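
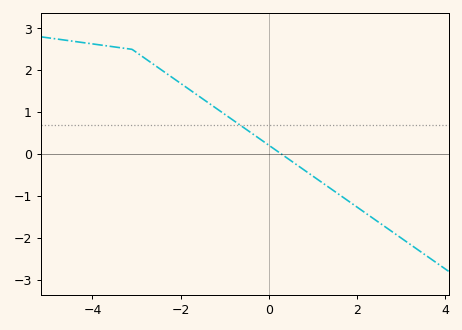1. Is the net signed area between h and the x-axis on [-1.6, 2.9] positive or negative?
negative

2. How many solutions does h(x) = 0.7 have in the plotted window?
1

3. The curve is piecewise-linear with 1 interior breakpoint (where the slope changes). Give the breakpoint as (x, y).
(-3.1, 2.5)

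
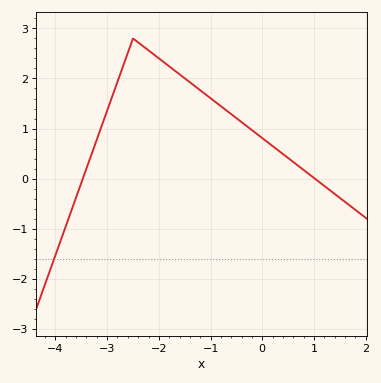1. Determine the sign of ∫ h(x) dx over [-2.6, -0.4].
positive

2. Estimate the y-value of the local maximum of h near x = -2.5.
2.8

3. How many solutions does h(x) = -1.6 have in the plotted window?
1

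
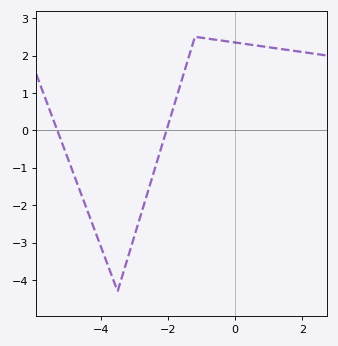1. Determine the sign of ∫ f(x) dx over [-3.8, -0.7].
negative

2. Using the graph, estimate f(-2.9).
-2.5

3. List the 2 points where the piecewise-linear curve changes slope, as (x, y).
(-3.5, -4.3); (-1.2, 2.5)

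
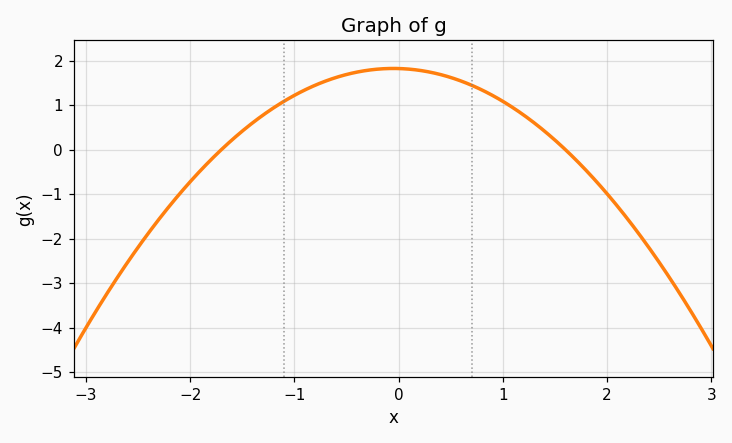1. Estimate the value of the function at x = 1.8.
-0.5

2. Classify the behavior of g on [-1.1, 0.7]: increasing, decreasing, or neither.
neither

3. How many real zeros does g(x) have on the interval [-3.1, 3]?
2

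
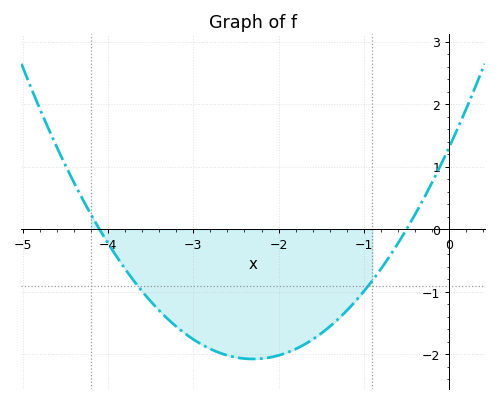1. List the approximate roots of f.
-4.1, -0.5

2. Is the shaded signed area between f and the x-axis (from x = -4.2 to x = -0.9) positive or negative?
negative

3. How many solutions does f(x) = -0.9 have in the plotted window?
2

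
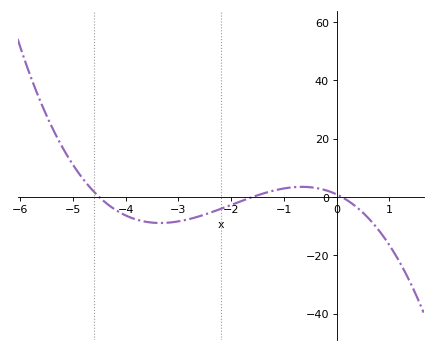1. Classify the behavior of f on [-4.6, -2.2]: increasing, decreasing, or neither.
neither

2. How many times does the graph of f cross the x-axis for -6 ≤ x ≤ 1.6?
3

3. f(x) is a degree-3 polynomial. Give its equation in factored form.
y = -1.28(x + 4.5)(x + 1.6)(x - 0.1)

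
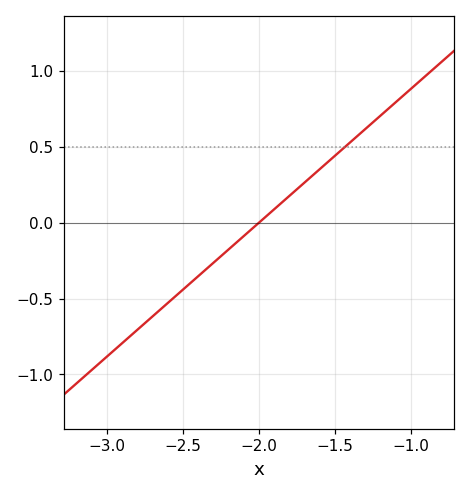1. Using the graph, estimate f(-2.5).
-0.44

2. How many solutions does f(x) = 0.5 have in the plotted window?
1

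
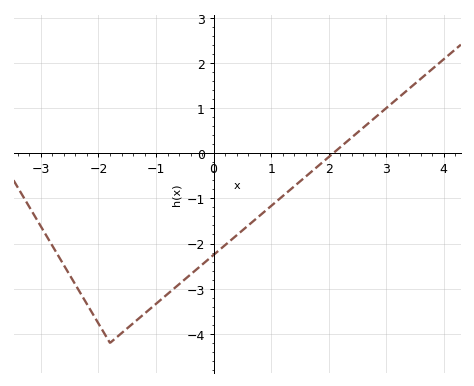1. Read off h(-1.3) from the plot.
-3.66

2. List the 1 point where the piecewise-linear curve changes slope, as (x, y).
(-1.8, -4.2)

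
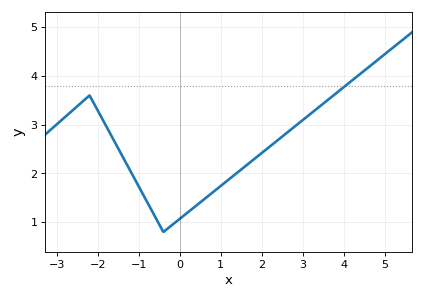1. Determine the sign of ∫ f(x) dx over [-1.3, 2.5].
positive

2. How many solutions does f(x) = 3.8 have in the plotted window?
1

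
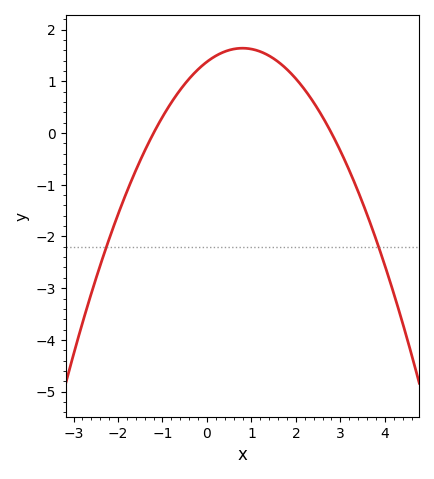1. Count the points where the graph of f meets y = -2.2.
2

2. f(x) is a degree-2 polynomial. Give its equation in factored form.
y = -0.41(x + 1.2)(x - 2.8)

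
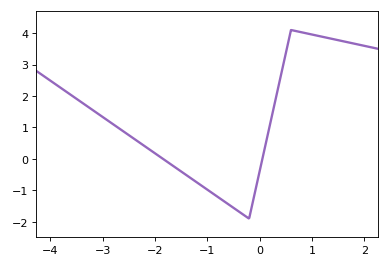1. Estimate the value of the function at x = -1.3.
-0.629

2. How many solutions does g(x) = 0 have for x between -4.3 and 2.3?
2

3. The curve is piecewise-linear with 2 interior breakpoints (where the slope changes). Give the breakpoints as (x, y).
(-0.2, -1.9); (0.6, 4.1)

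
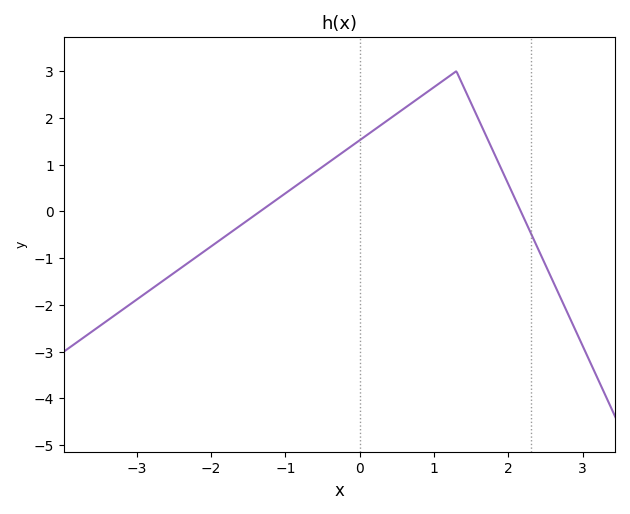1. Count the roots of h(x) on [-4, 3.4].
2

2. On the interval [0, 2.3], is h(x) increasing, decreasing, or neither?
neither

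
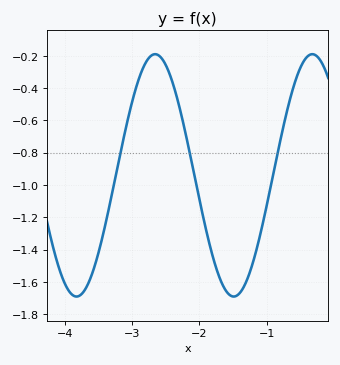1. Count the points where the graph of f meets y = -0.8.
3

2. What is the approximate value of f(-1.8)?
-1.44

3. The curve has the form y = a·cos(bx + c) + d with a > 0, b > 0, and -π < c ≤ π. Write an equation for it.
y = 0.75cos(2.7x + 0.87) - 0.94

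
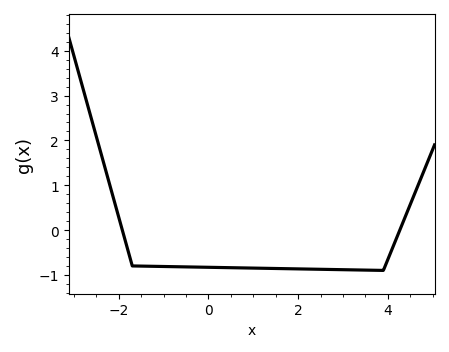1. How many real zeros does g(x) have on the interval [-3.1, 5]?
2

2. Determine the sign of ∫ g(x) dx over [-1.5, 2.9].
negative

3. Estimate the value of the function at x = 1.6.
-0.9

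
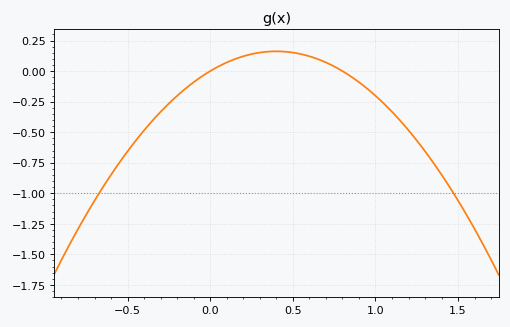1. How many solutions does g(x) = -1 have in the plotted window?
2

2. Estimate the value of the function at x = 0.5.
0.15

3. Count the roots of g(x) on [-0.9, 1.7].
2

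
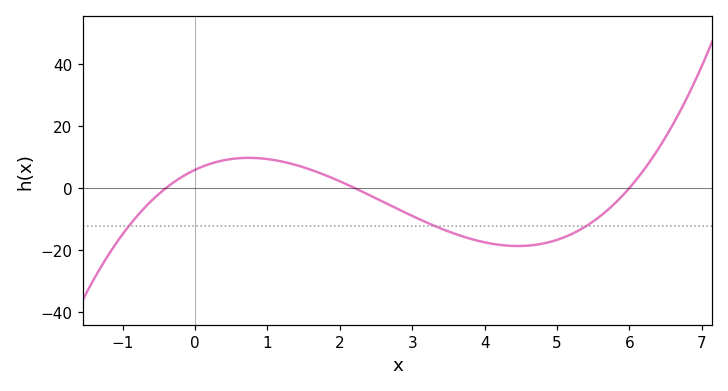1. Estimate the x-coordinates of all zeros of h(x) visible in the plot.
-0.4, 2.2, 6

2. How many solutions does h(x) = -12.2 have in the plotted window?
3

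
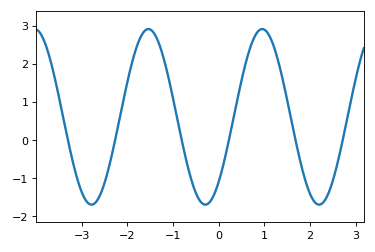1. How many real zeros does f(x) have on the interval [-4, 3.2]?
6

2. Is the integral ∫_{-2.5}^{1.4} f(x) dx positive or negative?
positive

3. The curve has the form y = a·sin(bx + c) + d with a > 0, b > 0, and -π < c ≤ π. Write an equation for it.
y = 2.3sin(2.52x - 0.832) + 0.61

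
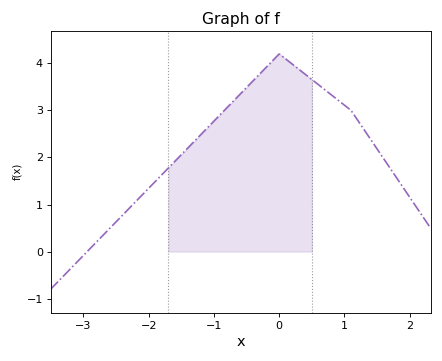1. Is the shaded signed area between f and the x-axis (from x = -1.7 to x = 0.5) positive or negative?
positive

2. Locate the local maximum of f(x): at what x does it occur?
0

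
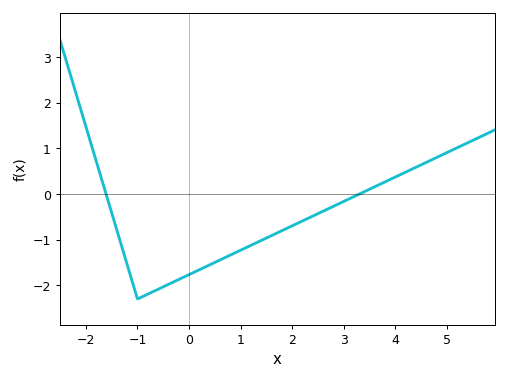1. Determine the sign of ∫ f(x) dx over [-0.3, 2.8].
negative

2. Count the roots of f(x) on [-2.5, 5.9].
2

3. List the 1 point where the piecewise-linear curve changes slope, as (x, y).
(-1, -2.3)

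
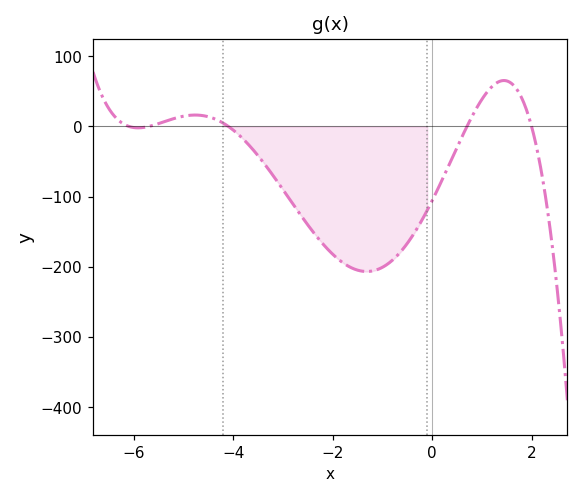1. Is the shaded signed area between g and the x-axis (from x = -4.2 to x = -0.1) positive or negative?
negative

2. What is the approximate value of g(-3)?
-90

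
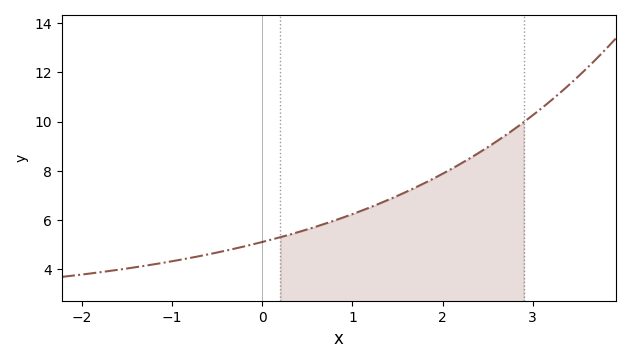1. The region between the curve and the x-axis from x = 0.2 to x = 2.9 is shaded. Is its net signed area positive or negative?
positive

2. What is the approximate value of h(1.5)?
7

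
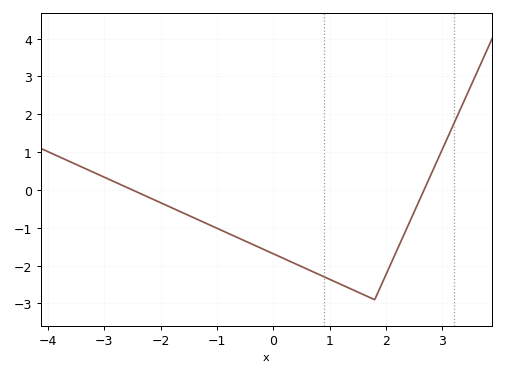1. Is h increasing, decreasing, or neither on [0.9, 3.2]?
neither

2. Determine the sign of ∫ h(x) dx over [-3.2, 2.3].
negative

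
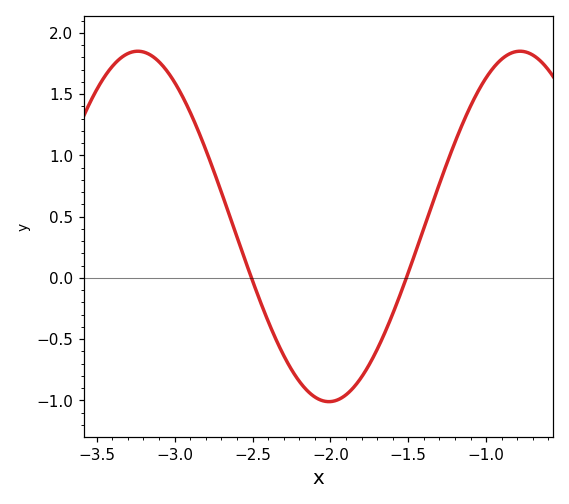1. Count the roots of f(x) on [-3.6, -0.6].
2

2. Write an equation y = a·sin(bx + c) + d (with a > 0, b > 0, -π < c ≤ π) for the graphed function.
y = 1.43sin(2.56x - 2.71) + 0.42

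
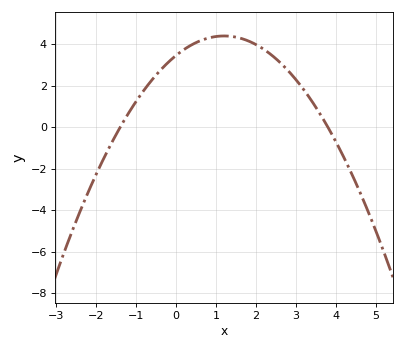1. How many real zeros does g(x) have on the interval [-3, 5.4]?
2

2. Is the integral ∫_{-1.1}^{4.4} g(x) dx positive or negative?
positive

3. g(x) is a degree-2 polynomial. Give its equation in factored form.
y = -0.65(x + 1.4)(x - 3.8)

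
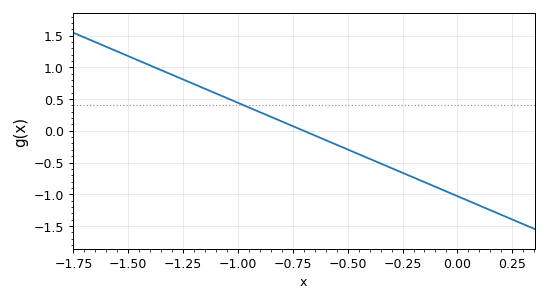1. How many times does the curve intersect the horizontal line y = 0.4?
1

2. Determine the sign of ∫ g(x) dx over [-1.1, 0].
negative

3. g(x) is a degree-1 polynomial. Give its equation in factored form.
y = -1.47(x + 0.7)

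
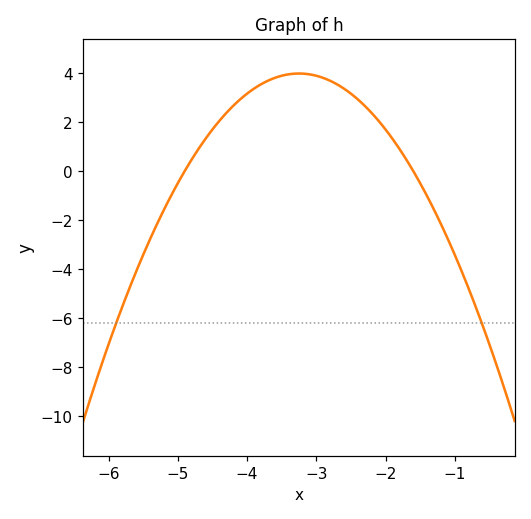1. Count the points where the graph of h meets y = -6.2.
2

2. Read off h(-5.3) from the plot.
-2.16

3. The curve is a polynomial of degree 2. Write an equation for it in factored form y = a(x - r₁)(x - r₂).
y = -1.46(x + 4.9)(x + 1.6)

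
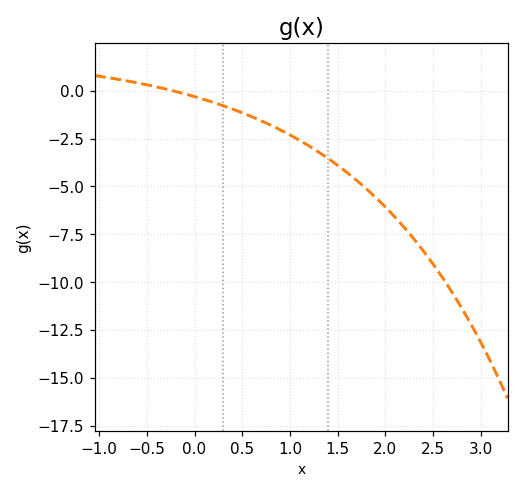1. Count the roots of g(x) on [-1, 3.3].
1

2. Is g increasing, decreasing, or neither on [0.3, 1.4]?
decreasing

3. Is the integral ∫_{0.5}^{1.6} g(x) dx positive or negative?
negative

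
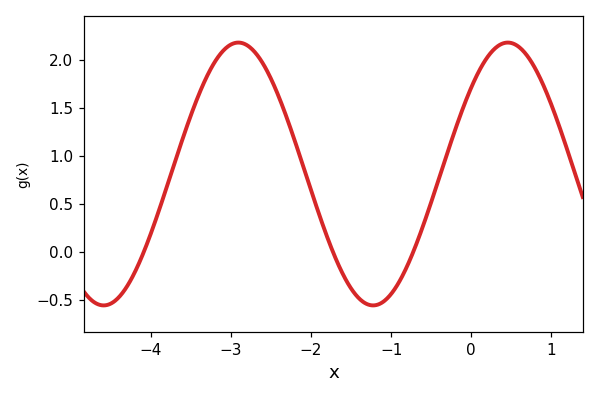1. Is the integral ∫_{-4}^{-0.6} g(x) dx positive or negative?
positive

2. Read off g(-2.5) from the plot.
1.8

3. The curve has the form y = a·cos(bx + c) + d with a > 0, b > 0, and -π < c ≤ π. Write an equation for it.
y = 1.37cos(1.9x - 0.85) + 0.81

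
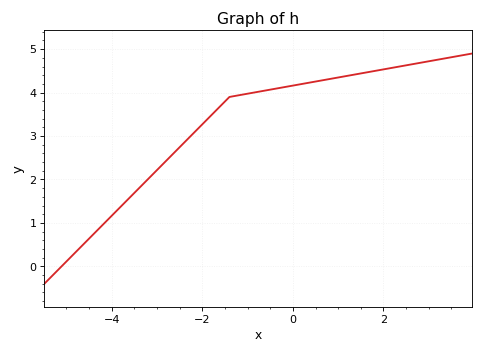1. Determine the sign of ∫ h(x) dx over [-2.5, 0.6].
positive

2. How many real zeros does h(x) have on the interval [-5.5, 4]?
1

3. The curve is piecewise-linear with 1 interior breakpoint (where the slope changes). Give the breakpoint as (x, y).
(-1.4, 3.9)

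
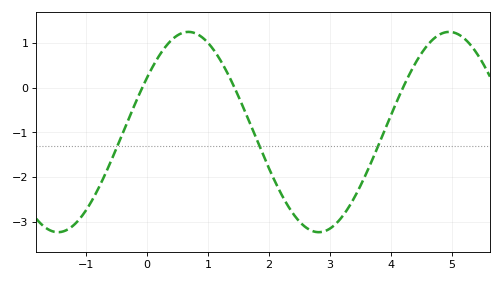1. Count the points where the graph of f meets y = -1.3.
3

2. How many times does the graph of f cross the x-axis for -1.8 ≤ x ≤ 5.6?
3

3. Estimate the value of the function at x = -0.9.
-2.5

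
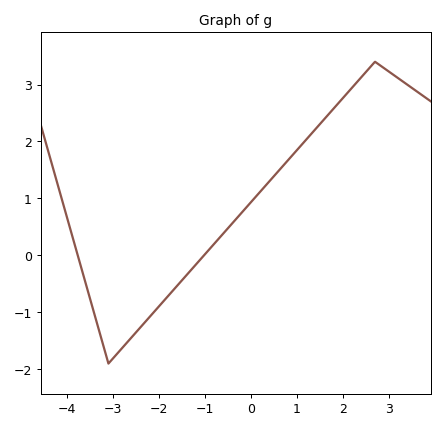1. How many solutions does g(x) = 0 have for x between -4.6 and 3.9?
2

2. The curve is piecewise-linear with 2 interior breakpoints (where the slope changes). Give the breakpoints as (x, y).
(-3.1, -1.9); (2.7, 3.4)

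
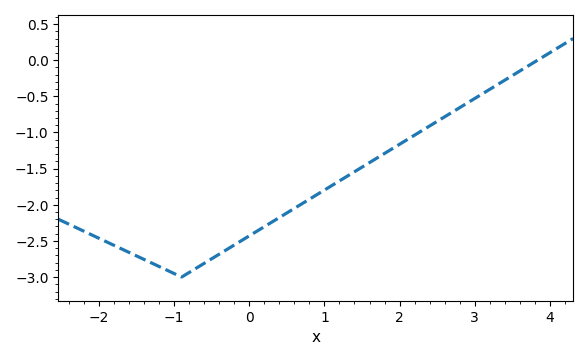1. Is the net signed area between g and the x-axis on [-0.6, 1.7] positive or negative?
negative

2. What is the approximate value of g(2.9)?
-0.593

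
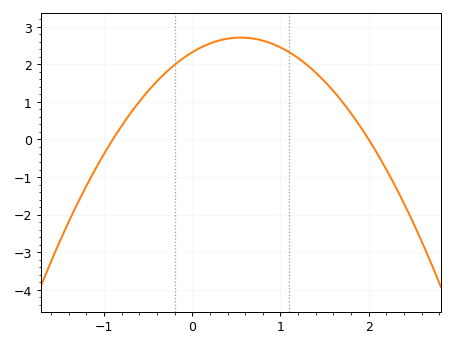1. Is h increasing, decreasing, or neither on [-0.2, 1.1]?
neither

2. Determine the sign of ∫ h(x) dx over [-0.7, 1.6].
positive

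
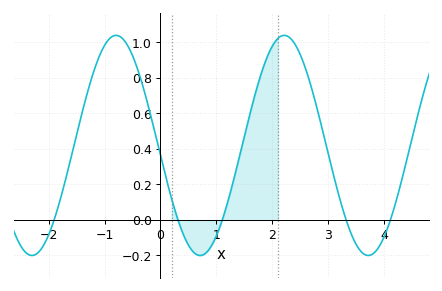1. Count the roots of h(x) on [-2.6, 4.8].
5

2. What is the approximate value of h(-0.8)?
1.04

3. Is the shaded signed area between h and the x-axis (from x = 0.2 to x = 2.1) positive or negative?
positive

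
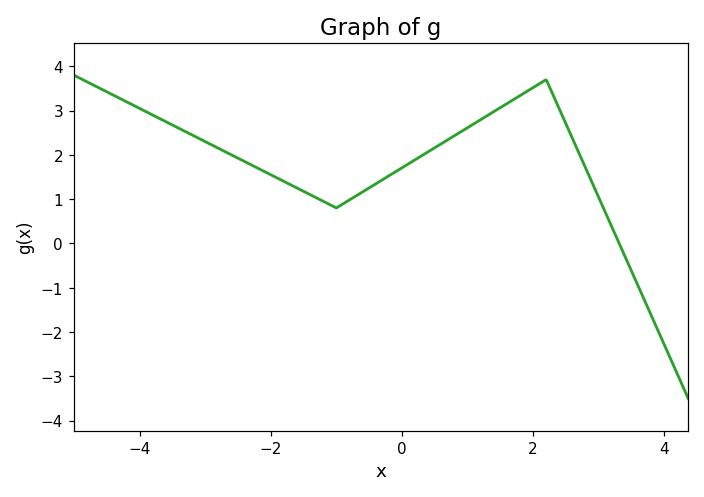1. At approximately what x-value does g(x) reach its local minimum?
-1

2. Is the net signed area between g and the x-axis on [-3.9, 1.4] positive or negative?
positive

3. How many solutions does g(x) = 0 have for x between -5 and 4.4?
1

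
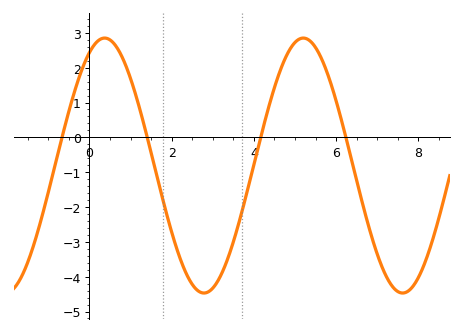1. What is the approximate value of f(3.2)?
-3.95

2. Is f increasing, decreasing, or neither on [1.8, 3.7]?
neither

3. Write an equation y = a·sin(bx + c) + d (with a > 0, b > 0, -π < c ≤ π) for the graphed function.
y = 3.66sin(1.3x + 1.09) - 0.81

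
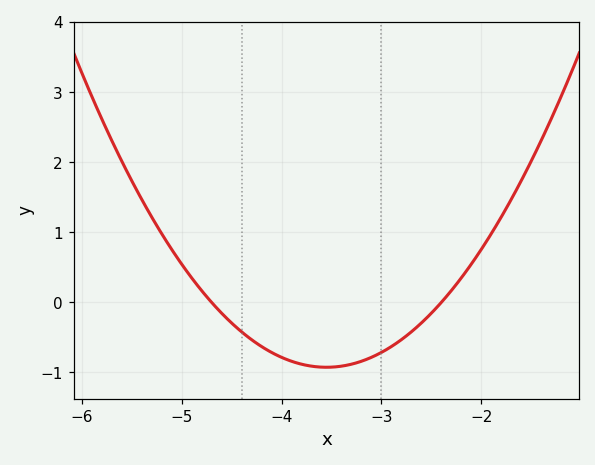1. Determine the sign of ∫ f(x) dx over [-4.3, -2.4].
negative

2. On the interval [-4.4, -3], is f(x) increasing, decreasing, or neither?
neither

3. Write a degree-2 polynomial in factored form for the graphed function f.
y = 0.7(x + 4.7)(x + 2.4)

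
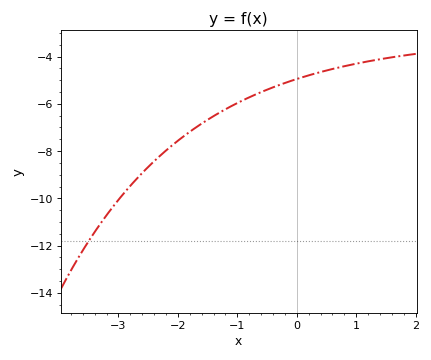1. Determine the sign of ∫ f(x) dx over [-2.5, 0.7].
negative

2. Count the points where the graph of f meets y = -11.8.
1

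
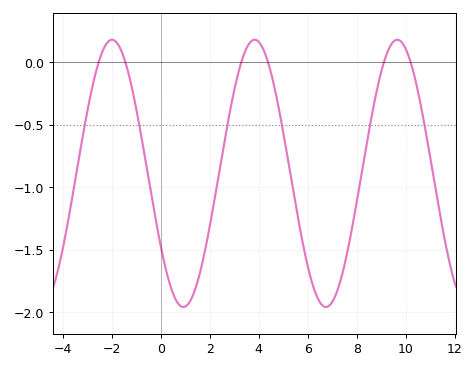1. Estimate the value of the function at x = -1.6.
0.1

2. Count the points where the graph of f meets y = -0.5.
6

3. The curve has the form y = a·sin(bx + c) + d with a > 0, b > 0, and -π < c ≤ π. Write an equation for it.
y = 1.07sin(1.1x - 2.6) - 0.89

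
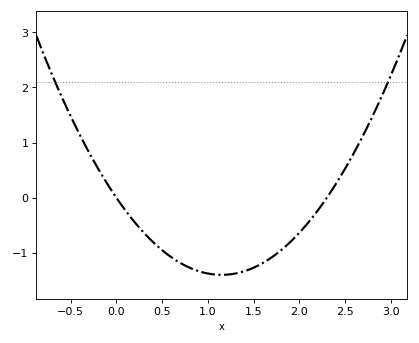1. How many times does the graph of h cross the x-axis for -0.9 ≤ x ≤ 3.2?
2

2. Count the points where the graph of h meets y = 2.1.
2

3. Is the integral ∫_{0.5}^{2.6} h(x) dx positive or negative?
negative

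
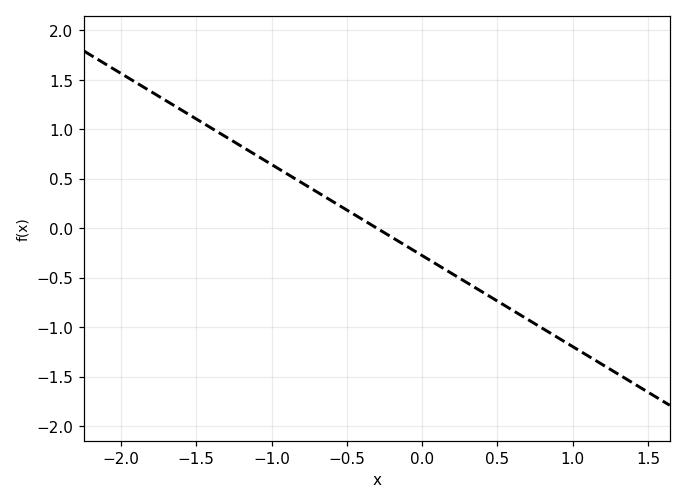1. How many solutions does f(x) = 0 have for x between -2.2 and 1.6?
1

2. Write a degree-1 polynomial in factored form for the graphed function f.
y = -0.92(x + 0.3)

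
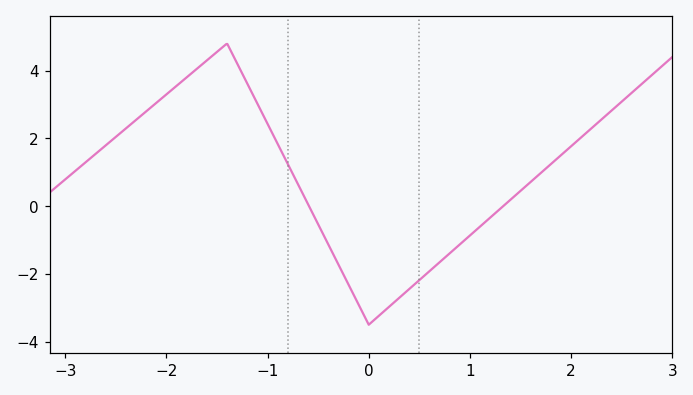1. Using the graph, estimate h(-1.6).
4.3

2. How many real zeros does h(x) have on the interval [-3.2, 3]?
2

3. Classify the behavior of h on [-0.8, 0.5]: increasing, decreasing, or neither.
neither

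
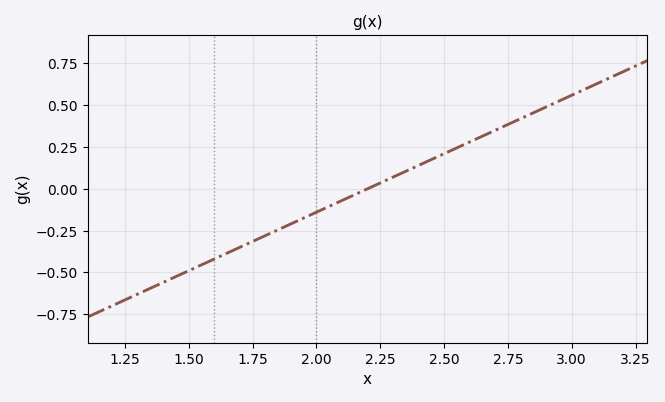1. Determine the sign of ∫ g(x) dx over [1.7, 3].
positive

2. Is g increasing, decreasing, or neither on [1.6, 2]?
increasing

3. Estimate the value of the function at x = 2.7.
0.35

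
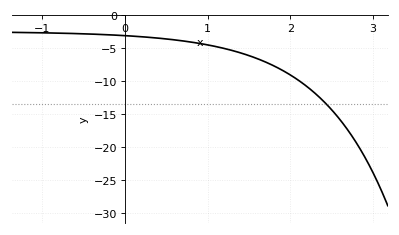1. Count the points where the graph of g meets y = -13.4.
1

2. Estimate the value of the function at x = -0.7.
-2.75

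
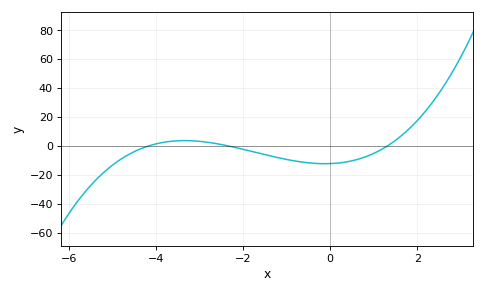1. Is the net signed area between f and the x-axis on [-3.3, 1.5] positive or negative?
negative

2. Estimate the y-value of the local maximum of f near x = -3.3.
3.94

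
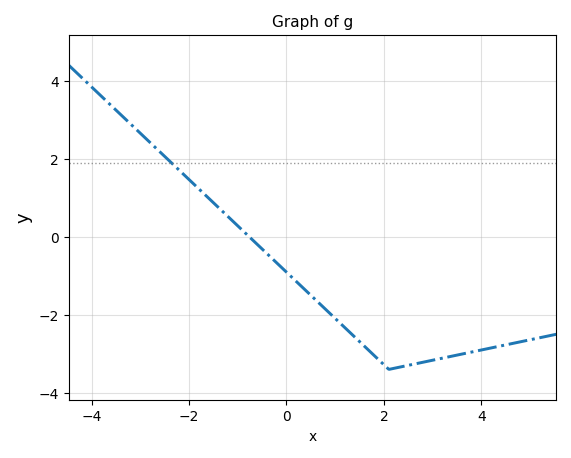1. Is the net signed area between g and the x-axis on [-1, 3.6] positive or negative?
negative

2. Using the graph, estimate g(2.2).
-3.37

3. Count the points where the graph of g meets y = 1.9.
1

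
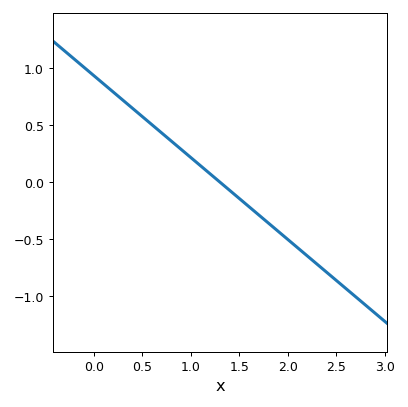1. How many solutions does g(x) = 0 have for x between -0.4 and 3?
1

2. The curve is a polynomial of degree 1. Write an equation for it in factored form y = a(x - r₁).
y = -0.72(x - 1.3)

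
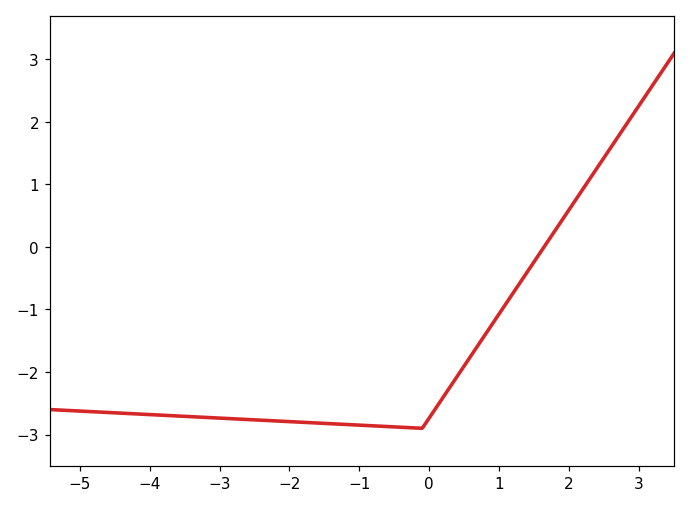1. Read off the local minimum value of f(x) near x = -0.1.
-2.9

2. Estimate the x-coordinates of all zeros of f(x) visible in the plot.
1.6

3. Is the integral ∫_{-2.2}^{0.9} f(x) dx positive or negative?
negative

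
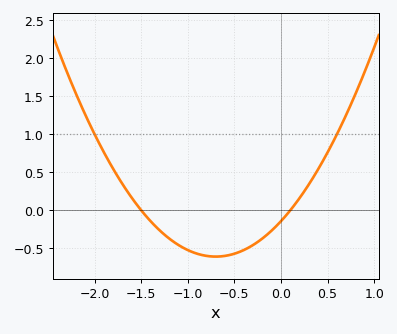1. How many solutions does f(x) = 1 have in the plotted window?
2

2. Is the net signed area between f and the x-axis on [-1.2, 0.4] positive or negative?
negative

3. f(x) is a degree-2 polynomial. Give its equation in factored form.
y = 0.95(x + 1.5)(x - 0.1)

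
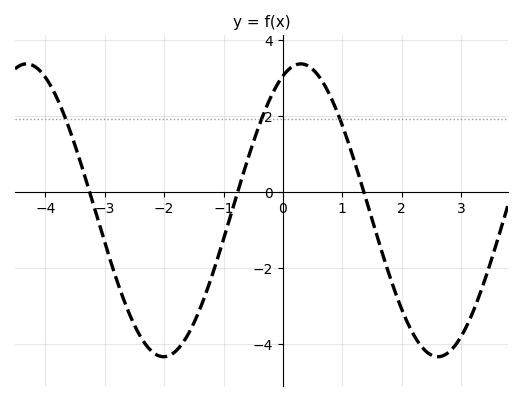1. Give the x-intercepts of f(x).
-3.2, -0.8, 1.4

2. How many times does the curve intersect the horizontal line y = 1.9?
3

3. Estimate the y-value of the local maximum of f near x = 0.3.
3.4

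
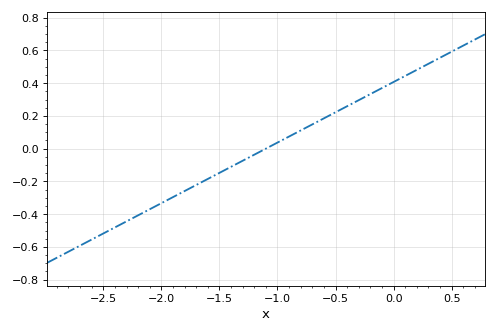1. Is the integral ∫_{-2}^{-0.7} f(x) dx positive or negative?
negative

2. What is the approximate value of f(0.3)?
0.52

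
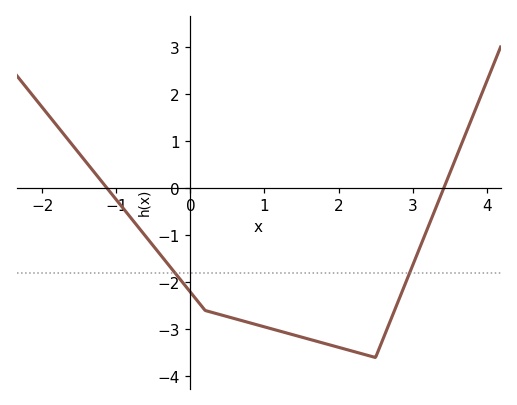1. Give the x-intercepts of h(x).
-1.12, 3.42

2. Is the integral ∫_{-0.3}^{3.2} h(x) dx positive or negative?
negative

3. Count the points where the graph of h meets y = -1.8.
2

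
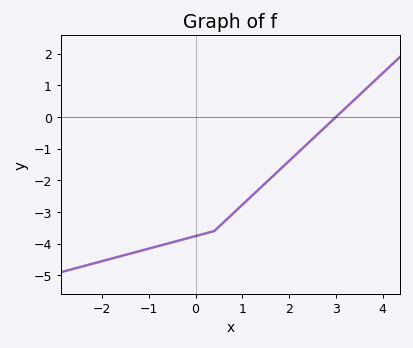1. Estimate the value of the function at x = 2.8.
-0.273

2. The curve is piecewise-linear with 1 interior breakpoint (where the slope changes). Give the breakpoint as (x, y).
(0.4, -3.6)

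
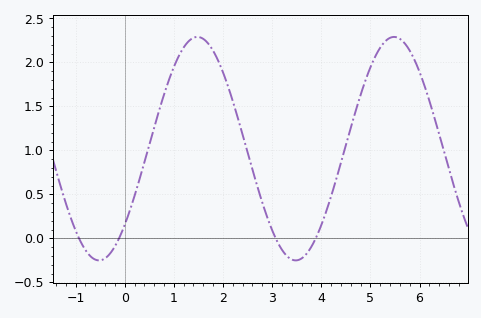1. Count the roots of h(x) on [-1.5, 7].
4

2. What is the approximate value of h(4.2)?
0.478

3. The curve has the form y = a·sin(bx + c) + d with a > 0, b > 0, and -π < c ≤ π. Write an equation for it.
y = 1.27sin(1.57x - 0.752) + 1.02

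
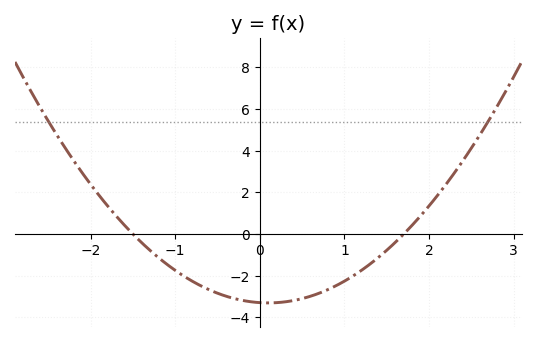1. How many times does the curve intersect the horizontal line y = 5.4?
2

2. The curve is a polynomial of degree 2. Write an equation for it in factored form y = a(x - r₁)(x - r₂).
y = 1.29(x + 1.5)(x - 1.7)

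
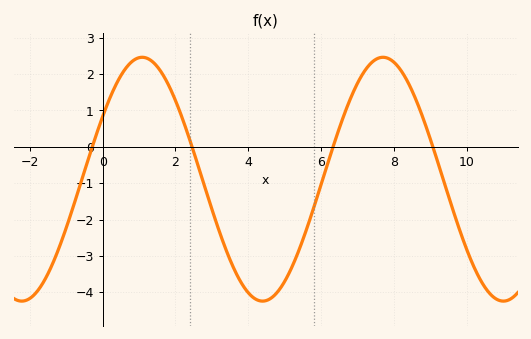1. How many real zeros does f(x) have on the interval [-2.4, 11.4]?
4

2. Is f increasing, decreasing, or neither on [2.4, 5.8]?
neither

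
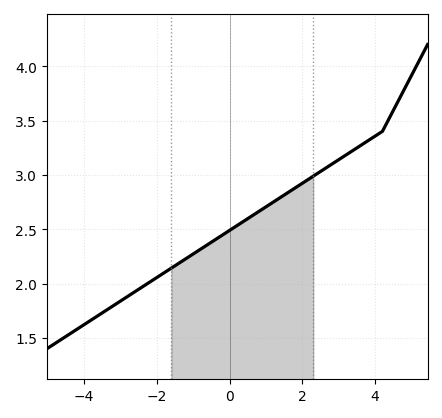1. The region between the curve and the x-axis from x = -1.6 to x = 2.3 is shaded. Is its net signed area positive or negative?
positive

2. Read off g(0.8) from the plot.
2.66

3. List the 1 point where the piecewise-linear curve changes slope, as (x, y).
(4.2, 3.4)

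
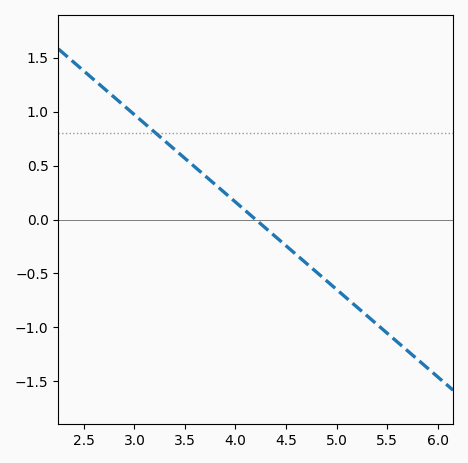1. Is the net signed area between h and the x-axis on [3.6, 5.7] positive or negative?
negative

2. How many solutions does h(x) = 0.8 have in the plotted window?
1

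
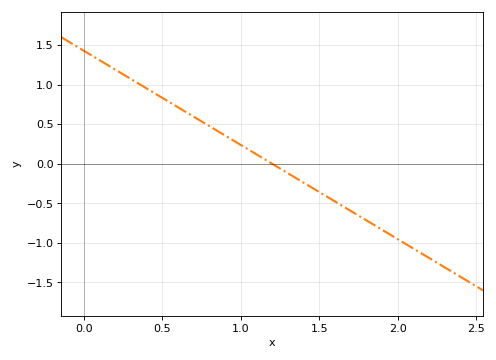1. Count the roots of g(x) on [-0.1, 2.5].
1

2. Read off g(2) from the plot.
-0.952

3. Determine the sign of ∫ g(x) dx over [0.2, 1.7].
positive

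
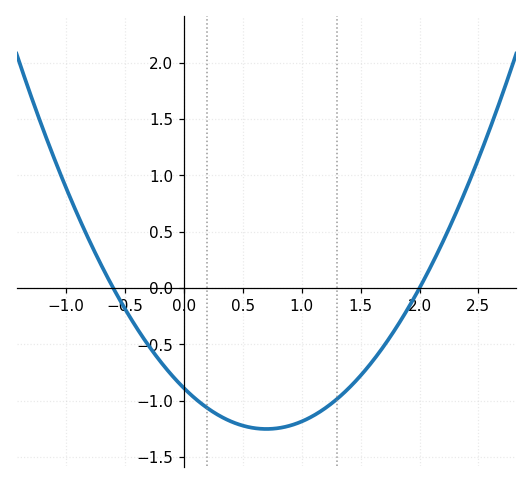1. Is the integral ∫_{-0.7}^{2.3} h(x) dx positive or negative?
negative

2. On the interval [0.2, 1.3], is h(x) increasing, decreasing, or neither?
neither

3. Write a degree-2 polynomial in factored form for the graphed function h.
y = 0.74(x + 0.6)(x - 2)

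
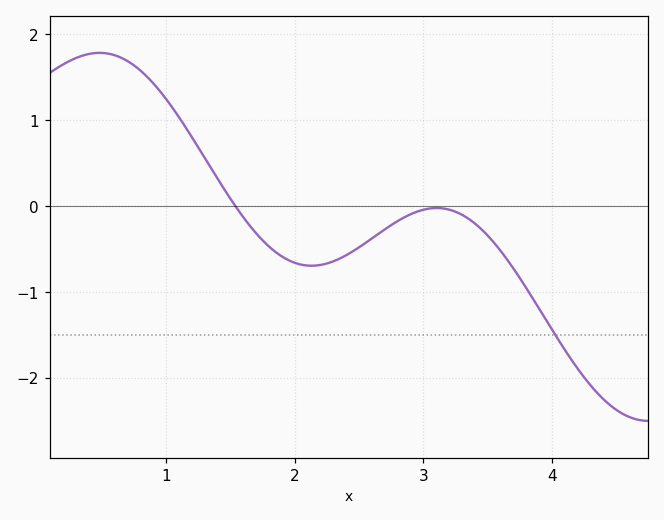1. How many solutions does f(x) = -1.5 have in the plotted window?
1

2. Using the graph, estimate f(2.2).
-0.7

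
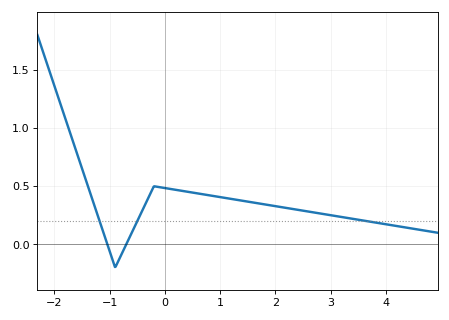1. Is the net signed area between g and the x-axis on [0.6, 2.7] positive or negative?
positive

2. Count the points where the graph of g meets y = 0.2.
3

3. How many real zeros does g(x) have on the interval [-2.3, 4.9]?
2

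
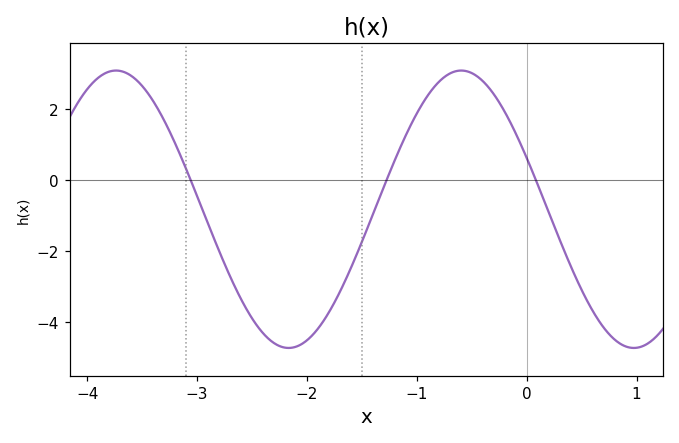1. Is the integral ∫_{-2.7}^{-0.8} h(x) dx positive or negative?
negative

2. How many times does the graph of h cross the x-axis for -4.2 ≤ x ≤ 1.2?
3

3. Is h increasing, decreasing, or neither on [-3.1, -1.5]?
neither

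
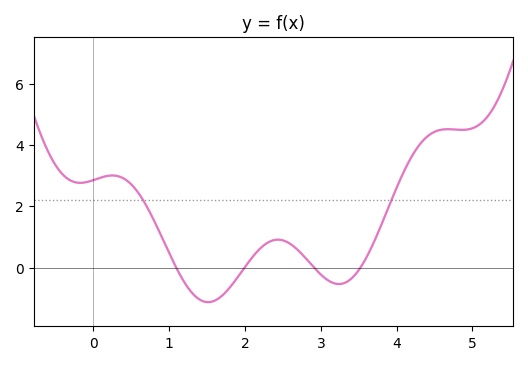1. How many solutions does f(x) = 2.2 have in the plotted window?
2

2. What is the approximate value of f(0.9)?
1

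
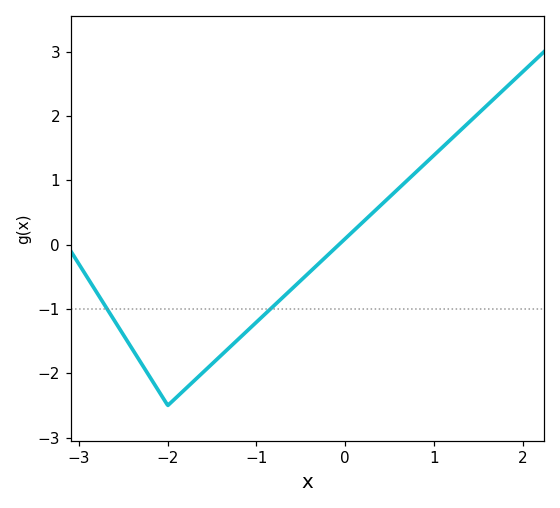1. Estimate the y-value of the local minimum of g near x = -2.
-2.5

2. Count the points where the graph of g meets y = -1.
2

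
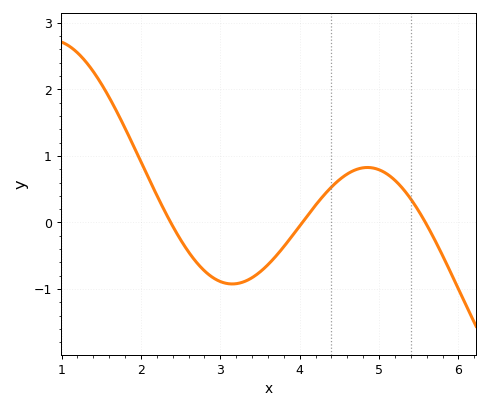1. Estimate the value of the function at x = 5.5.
0.2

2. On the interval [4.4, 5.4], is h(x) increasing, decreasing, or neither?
neither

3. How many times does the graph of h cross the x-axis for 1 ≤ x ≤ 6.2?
3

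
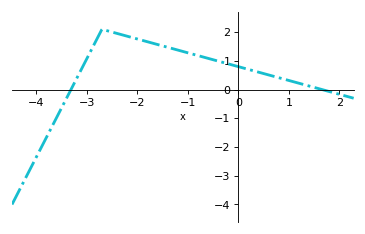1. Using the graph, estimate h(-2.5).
2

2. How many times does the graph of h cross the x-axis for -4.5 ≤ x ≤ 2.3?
2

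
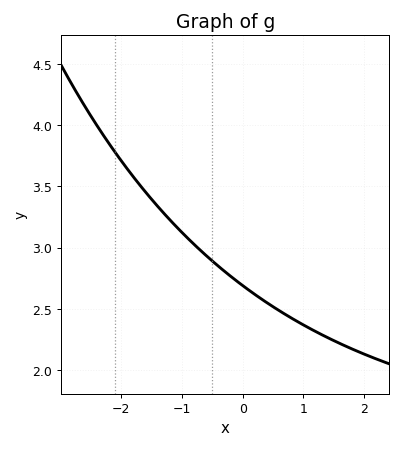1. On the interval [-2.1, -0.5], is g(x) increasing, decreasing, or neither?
decreasing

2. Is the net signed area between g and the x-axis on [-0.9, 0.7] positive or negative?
positive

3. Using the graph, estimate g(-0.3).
2.8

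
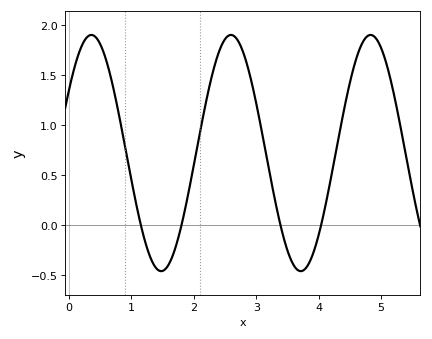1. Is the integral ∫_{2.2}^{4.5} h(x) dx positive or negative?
positive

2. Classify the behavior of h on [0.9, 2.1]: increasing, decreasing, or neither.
neither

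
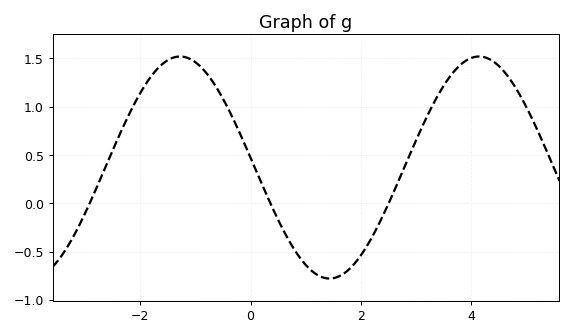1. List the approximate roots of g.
-3, 0.4, 2.6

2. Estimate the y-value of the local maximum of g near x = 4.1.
1.5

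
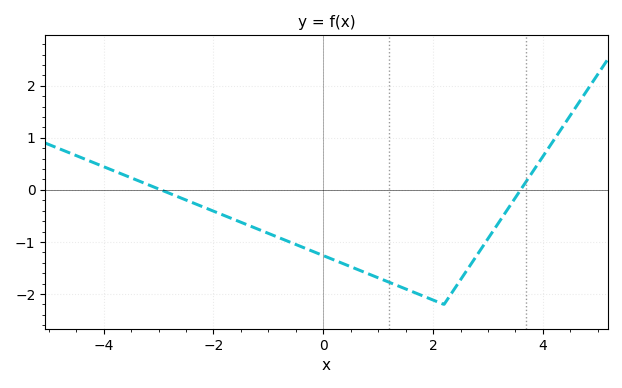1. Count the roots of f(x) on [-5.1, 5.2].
2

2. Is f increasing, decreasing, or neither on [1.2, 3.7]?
neither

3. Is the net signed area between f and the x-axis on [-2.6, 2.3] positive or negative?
negative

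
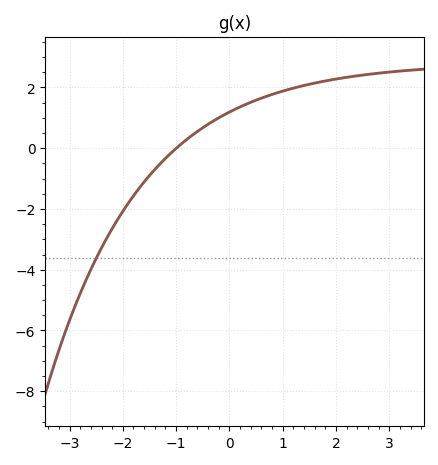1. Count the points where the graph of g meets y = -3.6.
1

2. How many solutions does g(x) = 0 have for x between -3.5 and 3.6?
1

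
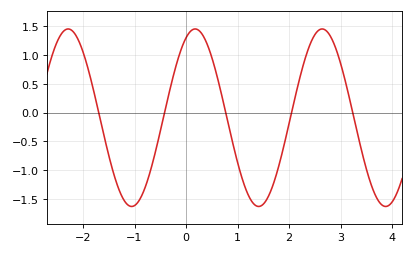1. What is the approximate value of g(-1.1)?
-1.6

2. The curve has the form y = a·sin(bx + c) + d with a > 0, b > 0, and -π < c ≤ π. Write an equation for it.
y = 1.54sin(2.5x + 1.1) - 0.09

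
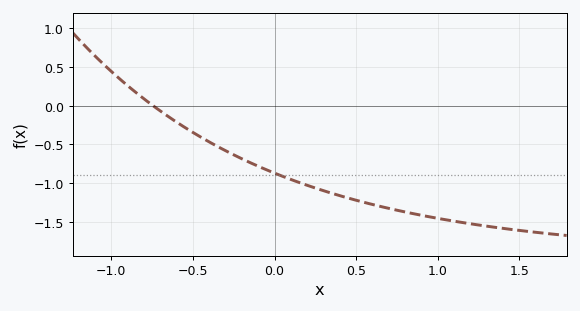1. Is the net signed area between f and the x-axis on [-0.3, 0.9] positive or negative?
negative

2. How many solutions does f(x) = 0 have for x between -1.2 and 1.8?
1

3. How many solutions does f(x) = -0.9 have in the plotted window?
1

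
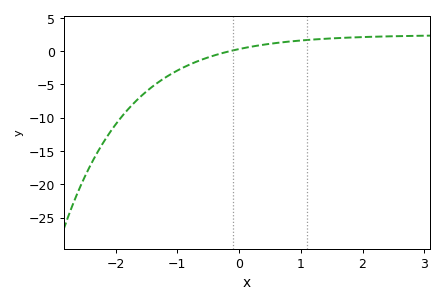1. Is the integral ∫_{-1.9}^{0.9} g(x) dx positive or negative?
negative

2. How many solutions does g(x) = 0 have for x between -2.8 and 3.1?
1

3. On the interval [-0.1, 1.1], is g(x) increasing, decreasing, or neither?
increasing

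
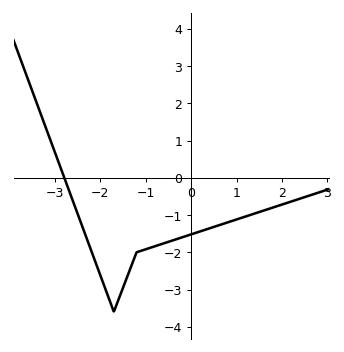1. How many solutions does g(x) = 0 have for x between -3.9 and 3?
1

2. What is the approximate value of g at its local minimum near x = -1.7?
-3.59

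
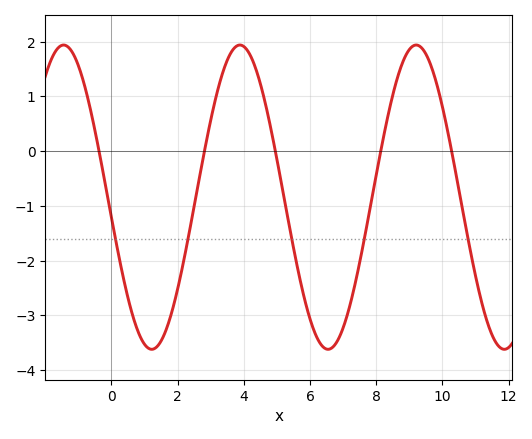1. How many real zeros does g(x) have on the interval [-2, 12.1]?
5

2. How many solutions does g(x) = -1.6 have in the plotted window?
5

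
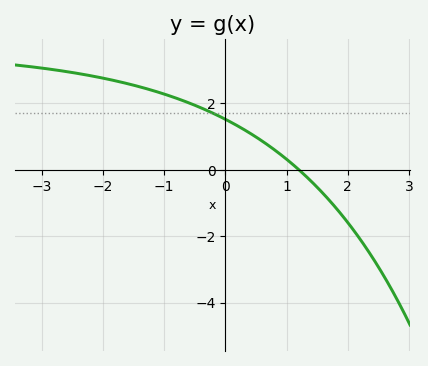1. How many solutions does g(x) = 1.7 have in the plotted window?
1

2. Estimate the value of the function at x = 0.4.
1.2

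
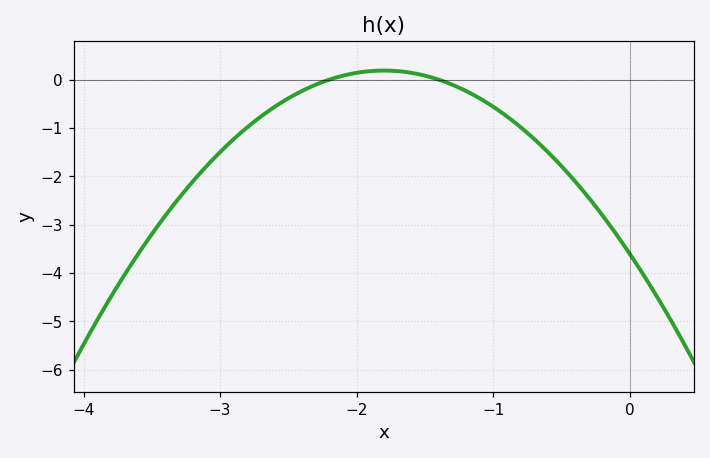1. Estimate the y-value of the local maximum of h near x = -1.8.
0.187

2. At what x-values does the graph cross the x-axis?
-2.2, -1.4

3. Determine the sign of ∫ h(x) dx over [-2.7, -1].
negative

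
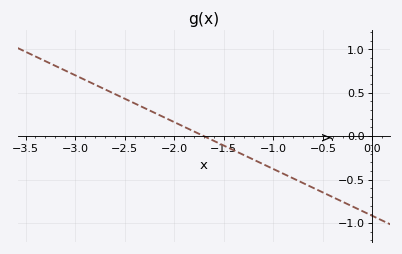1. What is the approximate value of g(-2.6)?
0.486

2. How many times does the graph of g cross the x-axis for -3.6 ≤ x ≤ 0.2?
1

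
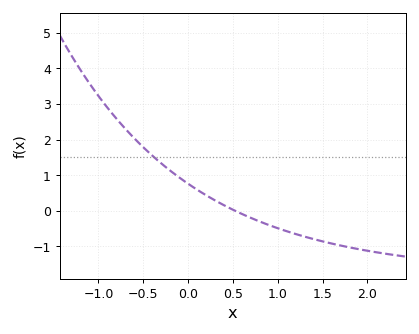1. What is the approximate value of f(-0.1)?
0.938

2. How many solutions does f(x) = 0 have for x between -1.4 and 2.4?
1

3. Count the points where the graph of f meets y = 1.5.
1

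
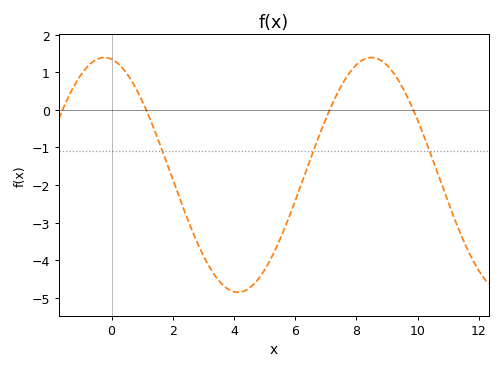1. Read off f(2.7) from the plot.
-3.34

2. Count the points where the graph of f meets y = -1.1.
3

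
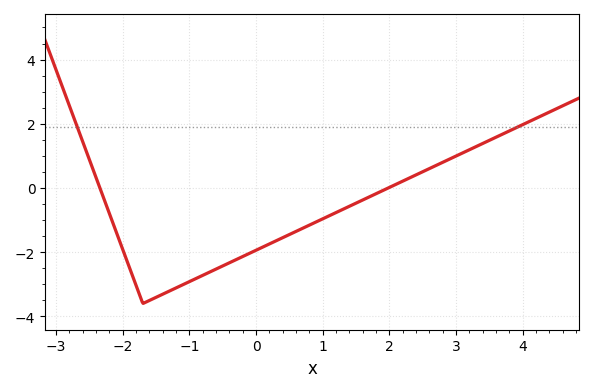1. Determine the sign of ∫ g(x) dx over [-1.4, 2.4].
negative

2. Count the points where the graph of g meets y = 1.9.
2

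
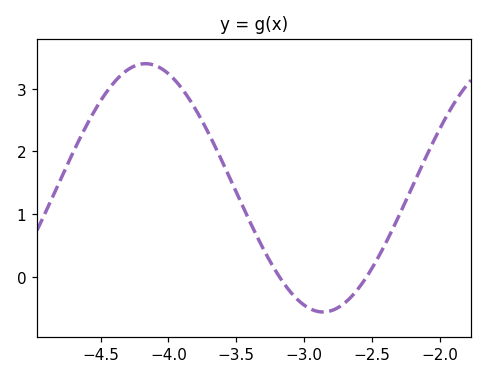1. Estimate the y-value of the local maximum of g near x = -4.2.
3.4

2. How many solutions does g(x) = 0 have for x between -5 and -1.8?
2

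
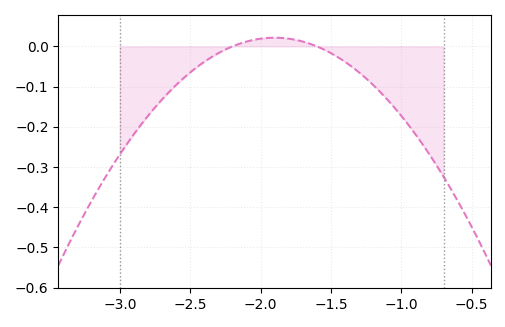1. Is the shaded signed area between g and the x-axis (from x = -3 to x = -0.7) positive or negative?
negative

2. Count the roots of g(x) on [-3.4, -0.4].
2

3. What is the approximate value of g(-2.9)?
-0.22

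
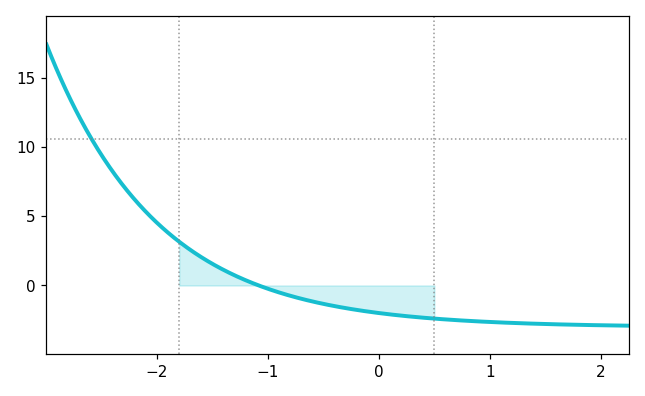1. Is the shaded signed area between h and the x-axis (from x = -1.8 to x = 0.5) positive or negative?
negative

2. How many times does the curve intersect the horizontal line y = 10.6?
1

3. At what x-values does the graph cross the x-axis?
-1.08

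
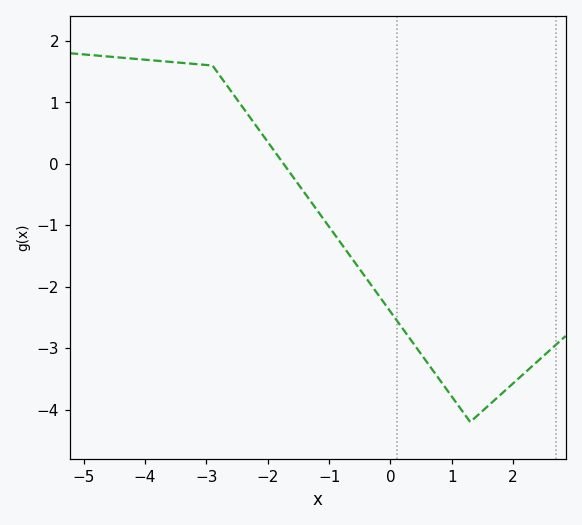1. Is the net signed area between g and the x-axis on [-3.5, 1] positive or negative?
negative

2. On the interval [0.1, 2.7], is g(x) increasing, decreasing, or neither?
neither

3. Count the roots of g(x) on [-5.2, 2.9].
1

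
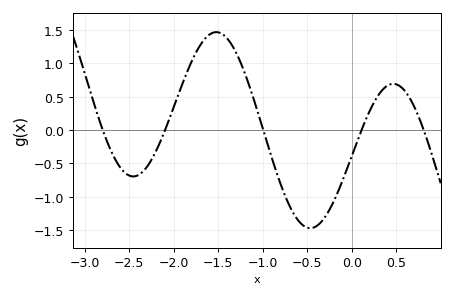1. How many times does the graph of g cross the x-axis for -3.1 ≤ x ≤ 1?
5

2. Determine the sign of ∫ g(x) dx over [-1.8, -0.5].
positive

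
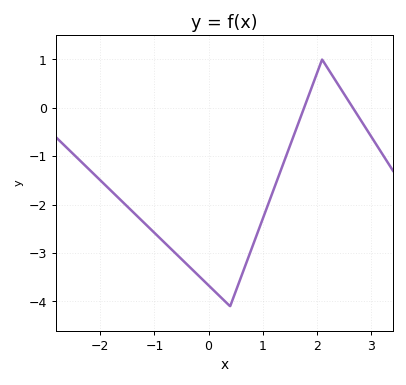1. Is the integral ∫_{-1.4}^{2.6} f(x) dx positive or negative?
negative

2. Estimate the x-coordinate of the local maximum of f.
2.1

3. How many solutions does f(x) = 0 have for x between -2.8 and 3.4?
2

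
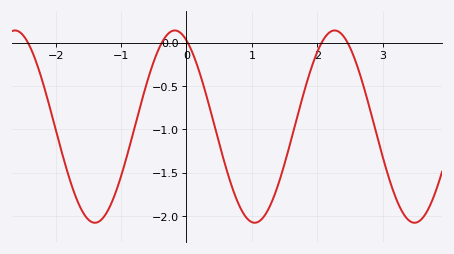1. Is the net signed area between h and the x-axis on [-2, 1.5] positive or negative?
negative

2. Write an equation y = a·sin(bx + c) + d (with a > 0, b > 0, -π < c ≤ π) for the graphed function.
y = 1.11sin(2.6x + 2) - 0.97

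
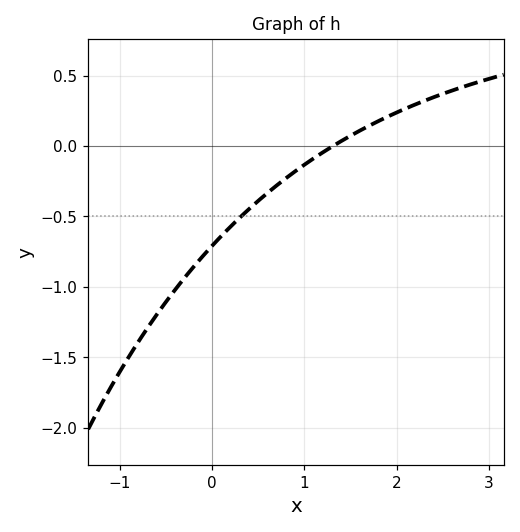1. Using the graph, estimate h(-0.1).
-0.783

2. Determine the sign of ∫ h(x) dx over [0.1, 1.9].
negative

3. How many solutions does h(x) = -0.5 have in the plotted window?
1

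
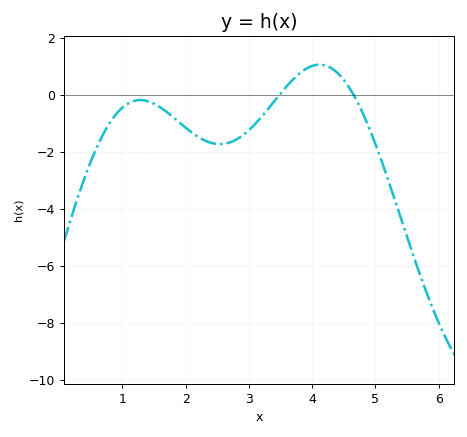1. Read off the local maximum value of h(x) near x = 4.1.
1.06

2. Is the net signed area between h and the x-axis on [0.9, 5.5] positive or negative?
negative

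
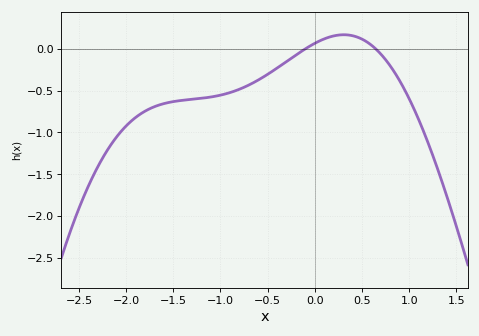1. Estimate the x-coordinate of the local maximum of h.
0.3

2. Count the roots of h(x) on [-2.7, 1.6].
2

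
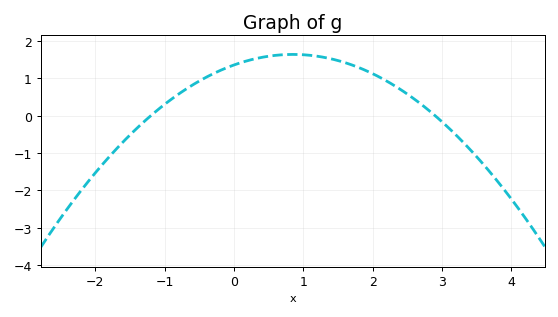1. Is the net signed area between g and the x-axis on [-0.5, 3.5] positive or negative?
positive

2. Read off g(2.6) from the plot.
0.445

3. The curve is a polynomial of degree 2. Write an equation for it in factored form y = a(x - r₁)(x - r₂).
y = -0.39(x + 1.2)(x - 2.9)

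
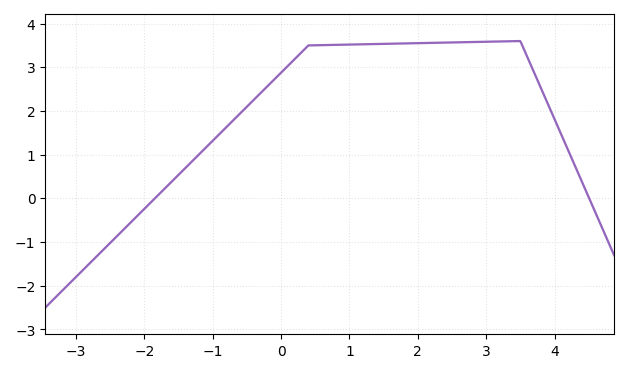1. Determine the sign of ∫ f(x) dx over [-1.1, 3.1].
positive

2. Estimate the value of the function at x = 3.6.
3.24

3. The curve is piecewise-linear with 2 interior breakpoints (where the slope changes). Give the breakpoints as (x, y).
(0.4, 3.5); (3.5, 3.6)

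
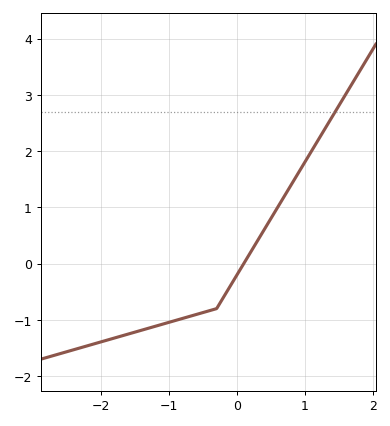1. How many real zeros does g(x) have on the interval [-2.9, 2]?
1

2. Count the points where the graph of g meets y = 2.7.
1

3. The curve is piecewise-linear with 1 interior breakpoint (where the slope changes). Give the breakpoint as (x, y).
(-0.3, -0.8)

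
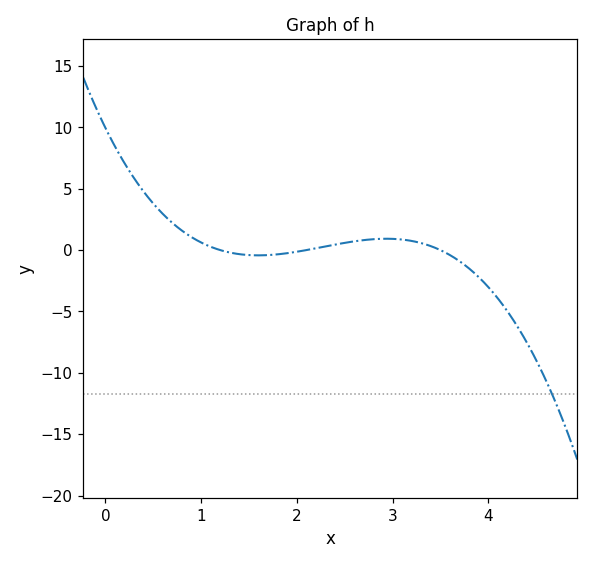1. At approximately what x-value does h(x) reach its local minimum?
1.6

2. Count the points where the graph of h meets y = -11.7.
1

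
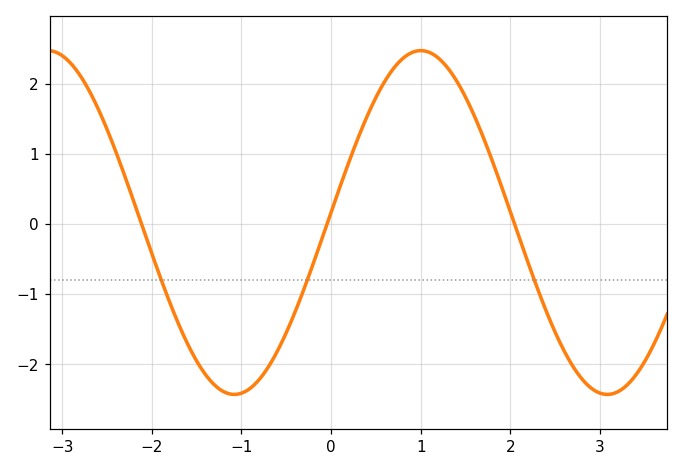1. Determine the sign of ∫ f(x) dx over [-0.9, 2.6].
positive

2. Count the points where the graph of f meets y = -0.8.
3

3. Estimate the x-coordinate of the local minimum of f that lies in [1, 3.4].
3.08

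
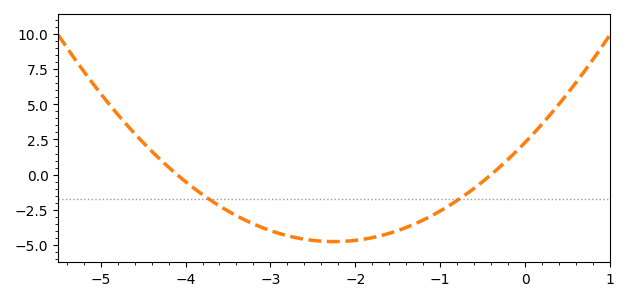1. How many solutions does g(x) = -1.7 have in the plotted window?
2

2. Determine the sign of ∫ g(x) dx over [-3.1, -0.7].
negative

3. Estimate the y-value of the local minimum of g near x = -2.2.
-4.8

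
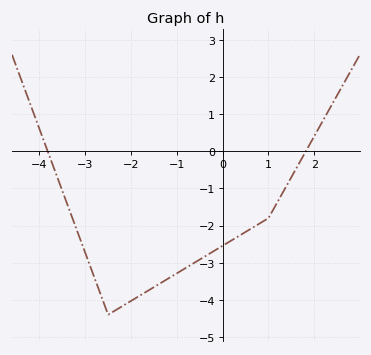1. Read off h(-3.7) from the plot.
-0.4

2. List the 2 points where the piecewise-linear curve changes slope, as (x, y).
(-2.5, -4.4); (1, -1.8)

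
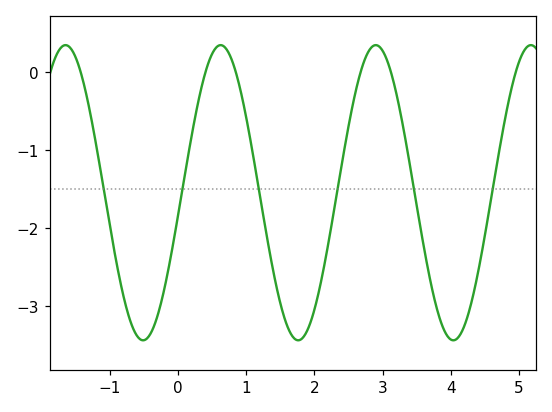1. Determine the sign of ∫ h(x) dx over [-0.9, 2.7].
negative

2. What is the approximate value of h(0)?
-1.83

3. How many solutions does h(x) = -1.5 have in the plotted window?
6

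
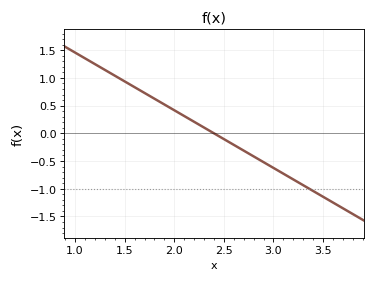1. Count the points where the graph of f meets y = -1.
1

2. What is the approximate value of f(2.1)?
0.312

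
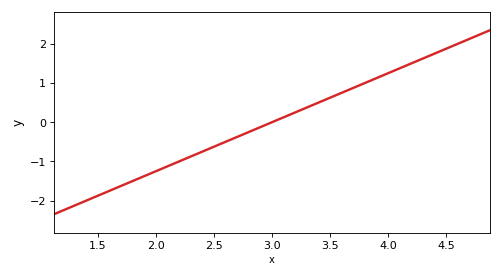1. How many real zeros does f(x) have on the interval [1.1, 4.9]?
1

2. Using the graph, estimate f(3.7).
0.9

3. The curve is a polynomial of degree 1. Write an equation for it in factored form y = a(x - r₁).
y = 1.25(x - 3)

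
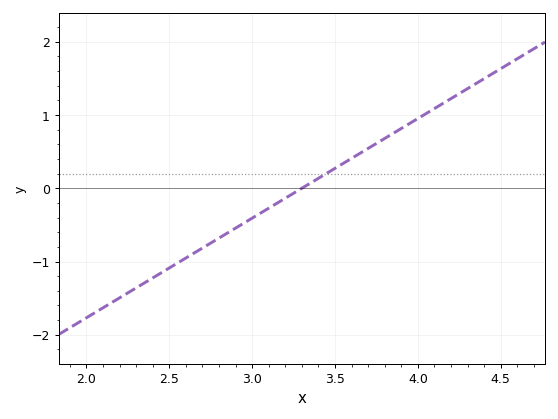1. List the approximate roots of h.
3.3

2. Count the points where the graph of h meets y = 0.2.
1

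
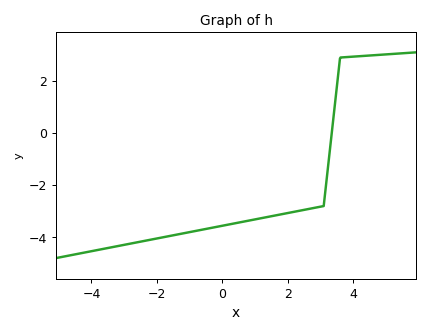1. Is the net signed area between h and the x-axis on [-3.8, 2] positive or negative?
negative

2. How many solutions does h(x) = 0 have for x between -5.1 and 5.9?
1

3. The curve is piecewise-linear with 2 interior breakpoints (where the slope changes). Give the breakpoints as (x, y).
(3.1, -2.8); (3.6, 2.9)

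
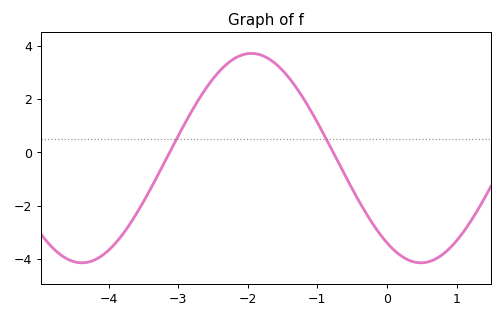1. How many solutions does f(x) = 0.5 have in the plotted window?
2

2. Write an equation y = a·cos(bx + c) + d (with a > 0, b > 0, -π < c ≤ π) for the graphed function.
y = 3.93cos(1.29x + 2.51) - 0.22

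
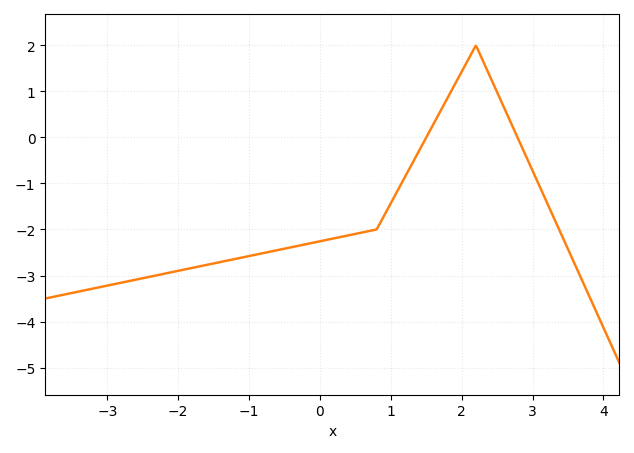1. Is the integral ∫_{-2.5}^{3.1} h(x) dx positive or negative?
negative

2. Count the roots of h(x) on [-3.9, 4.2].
2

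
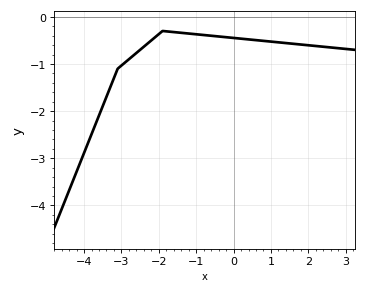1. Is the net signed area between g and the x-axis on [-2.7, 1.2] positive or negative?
negative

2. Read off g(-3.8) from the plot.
-2.5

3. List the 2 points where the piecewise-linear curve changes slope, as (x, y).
(-3.1, -1.1); (-1.9, -0.3)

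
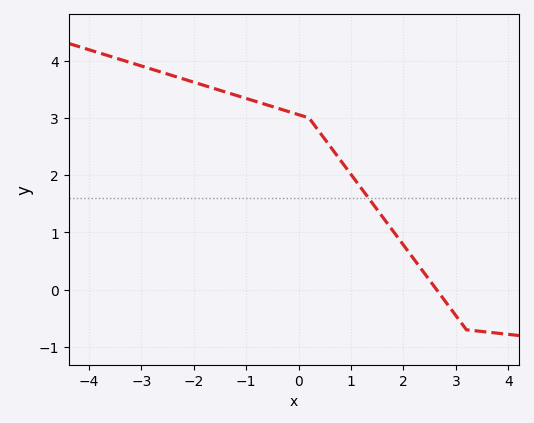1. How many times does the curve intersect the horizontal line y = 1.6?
1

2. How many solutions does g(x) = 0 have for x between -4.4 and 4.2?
1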